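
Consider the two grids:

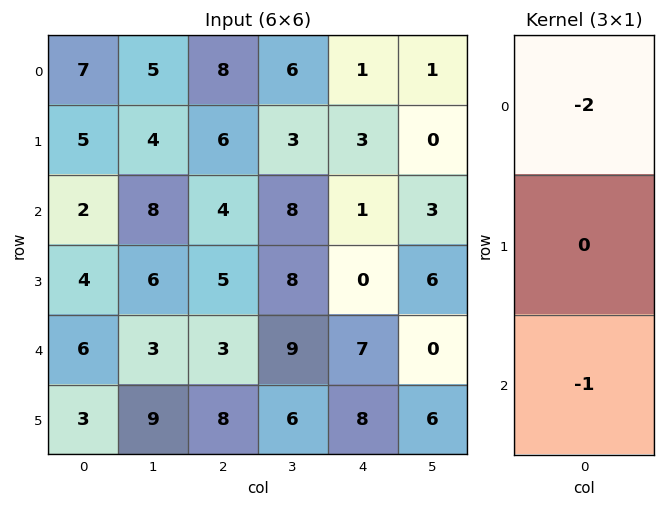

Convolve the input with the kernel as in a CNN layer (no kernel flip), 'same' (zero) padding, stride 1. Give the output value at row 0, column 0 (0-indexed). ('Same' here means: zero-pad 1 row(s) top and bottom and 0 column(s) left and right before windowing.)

The receptive field on the zero-padded input at this output position is [0 / 7 / 5]. Elementwise product with the kernel and sum: 0·-2 + 5·-1.

-5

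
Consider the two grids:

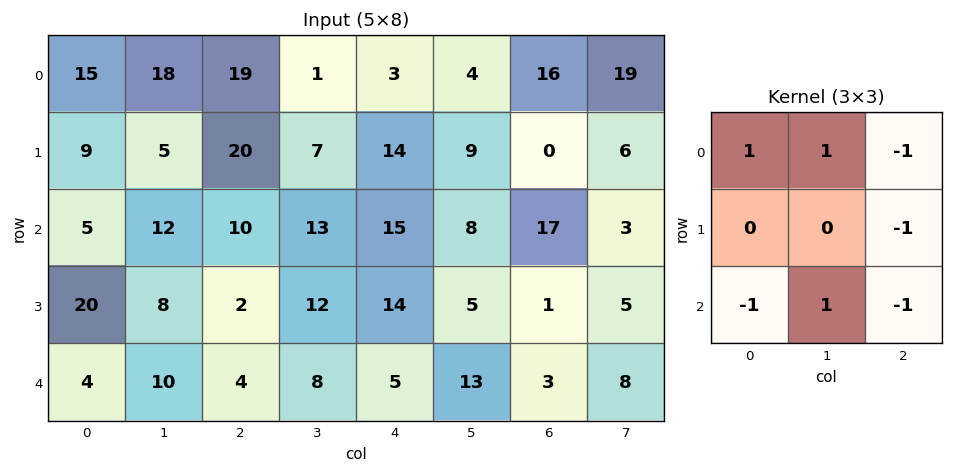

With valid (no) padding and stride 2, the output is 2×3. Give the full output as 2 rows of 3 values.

-9 -9 -33
7 -7 10

Output[0,0]: The receptive field on the input at this output position is [15 18 19 / 9 5 20 / 5 12 10]. Elementwise product with the kernel and sum: 15·1 + 18·1 + 19·-1 + 20·-1 + 5·-1 + 12·1 + 10·-1.
Output[0,1]: The receptive field on the input at this output position is [19 1 3 / 20 7 14 / 10 13 15]. Elementwise product with the kernel and sum: 19·1 + 1·1 + 3·-1 + 14·-1 + 10·-1 + 13·1 + 15·-1.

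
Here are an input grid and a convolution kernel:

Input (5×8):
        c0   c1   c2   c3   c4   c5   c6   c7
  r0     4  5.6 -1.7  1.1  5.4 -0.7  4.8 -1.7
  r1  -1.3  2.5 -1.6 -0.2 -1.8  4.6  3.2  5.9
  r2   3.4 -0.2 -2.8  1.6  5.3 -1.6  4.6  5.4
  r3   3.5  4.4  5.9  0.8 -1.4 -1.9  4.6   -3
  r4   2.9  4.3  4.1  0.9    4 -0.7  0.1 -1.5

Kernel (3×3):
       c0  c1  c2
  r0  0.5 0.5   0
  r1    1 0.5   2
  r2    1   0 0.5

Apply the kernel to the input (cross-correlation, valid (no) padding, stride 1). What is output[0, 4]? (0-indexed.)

The receptive field on the input at this output position is [5.4 -0.7 4.8 / -1.8 4.6 3.2 / 5.3 -1.6 4.6]. Elementwise product with the kernel and sum: 5.4·0.5 + -0.7·0.5 + -1.8·1 + 4.6·0.5 + 3.2·2 + 5.3·1 + 4.6·0.5.

16.85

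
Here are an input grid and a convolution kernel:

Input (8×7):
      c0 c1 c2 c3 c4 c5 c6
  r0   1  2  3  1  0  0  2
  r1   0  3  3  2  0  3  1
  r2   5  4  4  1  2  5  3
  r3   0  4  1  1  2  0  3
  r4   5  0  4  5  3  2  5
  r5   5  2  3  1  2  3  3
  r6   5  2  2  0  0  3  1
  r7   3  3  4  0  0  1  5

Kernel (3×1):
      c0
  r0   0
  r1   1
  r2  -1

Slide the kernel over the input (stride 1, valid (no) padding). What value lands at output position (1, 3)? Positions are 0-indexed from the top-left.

0

The receptive field on the input at this output position is [2 / 1 / 1]. Elementwise product with the kernel and sum: 1·1 + 1·-1.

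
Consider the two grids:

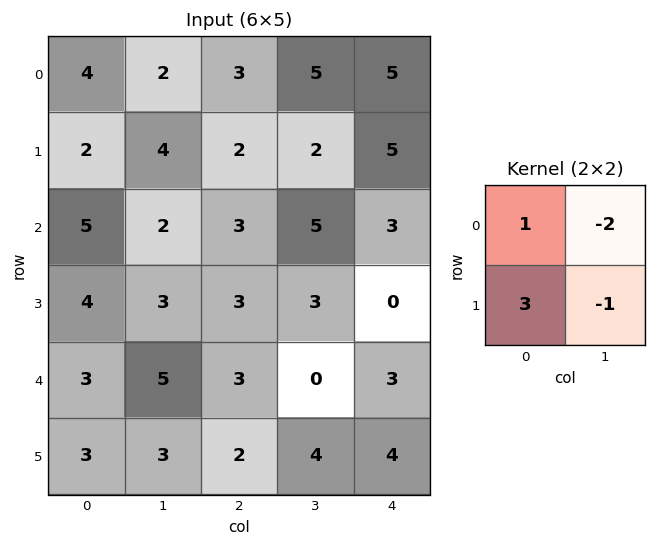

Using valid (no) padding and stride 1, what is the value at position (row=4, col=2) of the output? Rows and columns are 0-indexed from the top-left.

5

The receptive field on the input at this output position is [3 0 / 2 4]. Elementwise product with the kernel and sum: 3·1 + 0·-2 + 2·3 + 4·-1.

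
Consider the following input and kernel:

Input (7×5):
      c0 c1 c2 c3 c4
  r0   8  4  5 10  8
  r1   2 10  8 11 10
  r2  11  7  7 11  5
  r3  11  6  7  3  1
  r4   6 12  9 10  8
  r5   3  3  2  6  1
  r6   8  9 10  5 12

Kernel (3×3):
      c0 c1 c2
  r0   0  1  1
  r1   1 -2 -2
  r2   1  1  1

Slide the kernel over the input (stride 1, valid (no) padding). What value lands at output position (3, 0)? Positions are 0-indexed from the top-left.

-15

The receptive field on the input at this output position is [11 6 7 / 6 12 9 / 3 3 2]. Elementwise product with the kernel and sum: 6·1 + 7·1 + 6·1 + 12·-2 + 9·-2 + 3·1 + 3·1 + 2·1.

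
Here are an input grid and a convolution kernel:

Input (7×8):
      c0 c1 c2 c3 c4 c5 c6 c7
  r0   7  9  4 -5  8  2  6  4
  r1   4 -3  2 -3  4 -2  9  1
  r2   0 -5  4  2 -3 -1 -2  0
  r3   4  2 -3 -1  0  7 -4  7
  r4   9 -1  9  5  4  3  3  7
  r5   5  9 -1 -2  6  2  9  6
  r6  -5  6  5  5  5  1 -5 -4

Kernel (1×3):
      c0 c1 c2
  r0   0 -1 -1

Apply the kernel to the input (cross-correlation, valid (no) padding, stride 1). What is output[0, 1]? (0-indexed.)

The receptive field on the input at this output position is [9 4 -5]. Elementwise product with the kernel and sum: 4·-1 + -5·-1.

1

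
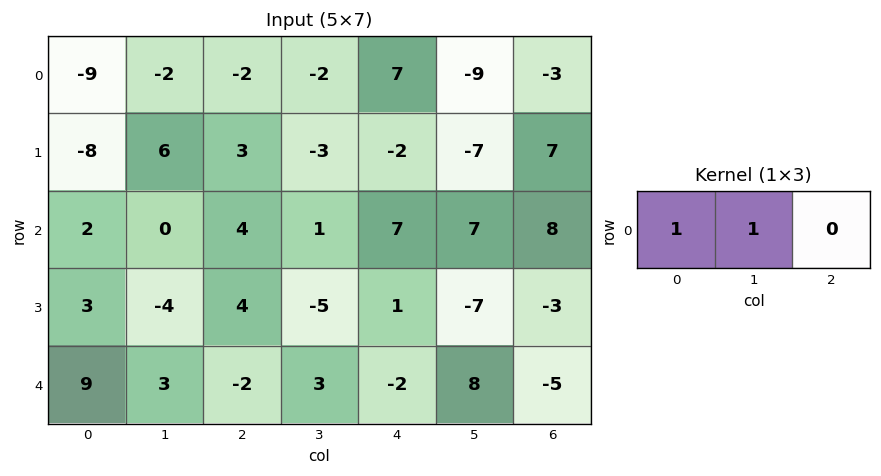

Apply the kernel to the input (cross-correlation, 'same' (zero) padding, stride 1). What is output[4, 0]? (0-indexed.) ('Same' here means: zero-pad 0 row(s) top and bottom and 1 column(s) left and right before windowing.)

The receptive field on the zero-padded input at this output position is [0 9 3]. Elementwise product with the kernel and sum: 0·1 + 9·1.

9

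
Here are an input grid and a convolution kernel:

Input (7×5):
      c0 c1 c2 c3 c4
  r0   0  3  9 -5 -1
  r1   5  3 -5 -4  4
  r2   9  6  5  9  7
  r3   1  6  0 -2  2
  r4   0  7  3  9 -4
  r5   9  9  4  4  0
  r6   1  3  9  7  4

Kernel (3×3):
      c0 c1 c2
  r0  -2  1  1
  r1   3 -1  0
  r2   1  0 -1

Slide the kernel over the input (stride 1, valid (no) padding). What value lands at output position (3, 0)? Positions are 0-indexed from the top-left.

2

The receptive field on the input at this output position is [1 6 0 / 0 7 3 / 9 9 4]. Elementwise product with the kernel and sum: 1·-2 + 6·1 + 0·1 + 0·3 + 7·-1 + 9·1 + 4·-1.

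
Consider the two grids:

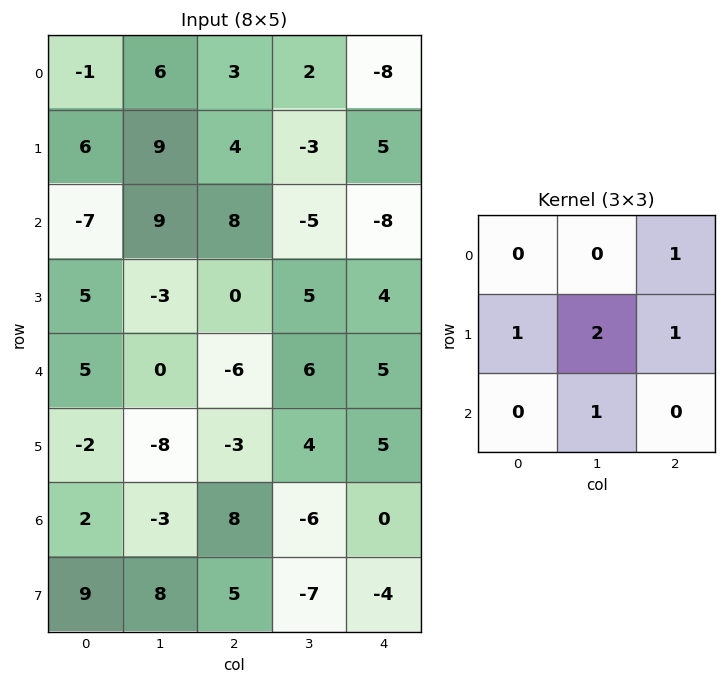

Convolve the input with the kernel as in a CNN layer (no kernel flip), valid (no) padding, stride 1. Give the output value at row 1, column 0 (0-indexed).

20

The receptive field on the input at this output position is [6 9 4 / -7 9 8 / 5 -3 0]. Elementwise product with the kernel and sum: 4·1 + -7·1 + 9·2 + 8·1 + -3·1.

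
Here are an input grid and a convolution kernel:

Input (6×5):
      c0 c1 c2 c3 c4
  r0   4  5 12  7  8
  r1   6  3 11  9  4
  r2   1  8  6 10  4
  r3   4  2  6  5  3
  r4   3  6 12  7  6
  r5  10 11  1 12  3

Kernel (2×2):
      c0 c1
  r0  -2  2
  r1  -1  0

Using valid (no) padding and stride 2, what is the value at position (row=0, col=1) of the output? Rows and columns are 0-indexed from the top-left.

-21

The receptive field on the input at this output position is [12 7 / 11 9]. Elementwise product with the kernel and sum: 12·-2 + 7·2 + 11·-1.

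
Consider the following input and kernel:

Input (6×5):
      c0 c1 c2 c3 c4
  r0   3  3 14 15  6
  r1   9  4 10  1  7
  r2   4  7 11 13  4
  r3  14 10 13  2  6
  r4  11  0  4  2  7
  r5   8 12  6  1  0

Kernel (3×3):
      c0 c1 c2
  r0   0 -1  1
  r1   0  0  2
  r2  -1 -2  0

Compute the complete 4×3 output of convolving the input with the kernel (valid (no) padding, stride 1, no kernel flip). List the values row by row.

Output[0,0]: The receptive field on the input at this output position is [3 3 14 / 9 4 10 / 4 7 11]. Elementwise product with the kernel and sum: 3·-1 + 14·1 + 10·2 + 4·-1 + 7·-2.

13 -26 -32
-6 -19 -3
19 -2 -5
-21 -31 10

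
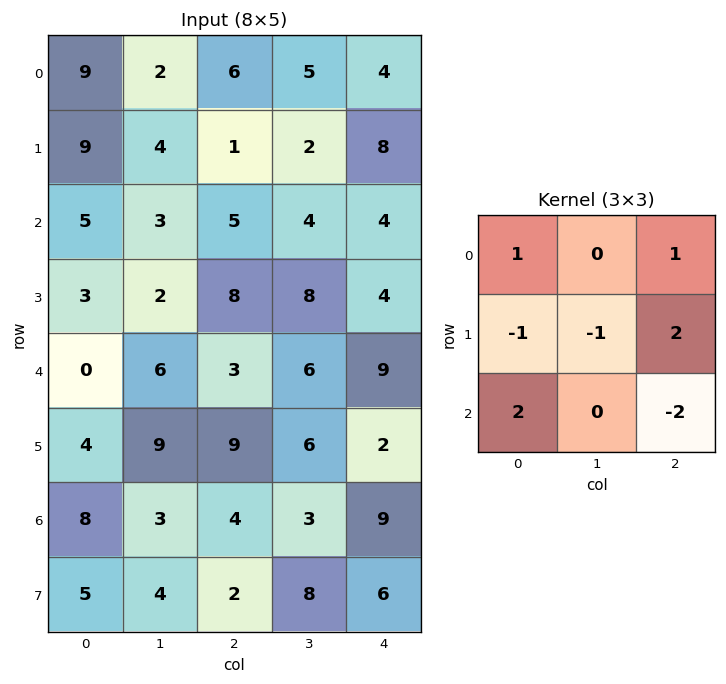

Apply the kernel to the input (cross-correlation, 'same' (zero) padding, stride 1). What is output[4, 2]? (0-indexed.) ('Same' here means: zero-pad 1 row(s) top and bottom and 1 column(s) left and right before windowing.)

The receptive field on the zero-padded input at this output position is [2 8 8 / 6 3 6 / 9 9 6]. Elementwise product with the kernel and sum: 2·1 + 8·1 + 6·-1 + 3·-1 + 6·2 + 9·2 + 6·-2.

19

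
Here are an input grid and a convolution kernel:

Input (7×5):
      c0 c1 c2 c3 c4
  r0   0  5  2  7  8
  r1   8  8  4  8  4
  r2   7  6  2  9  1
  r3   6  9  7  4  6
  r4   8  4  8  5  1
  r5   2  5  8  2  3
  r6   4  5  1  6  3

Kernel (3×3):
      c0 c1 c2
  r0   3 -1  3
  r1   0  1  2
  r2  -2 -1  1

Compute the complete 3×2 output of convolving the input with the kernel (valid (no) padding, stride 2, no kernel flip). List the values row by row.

Output[0,0]: The receptive field on the input at this output position is [0 5 2 / 8 8 4 / 7 6 2]. Elementwise product with the kernel and sum: 0·3 + 5·-1 + 2·3 + 8·1 + 4·2 + 7·-2 + 6·-1 + 2·1.
Output[0,1]: The receptive field on the input at this output position is [2 7 8 / 4 8 4 / 2 9 1]. Elementwise product with the kernel and sum: 2·3 + 7·-1 + 8·3 + 8·1 + 4·2 + 2·-2 + 9·-1 + 1·1.

-1 27
32 -4
53 25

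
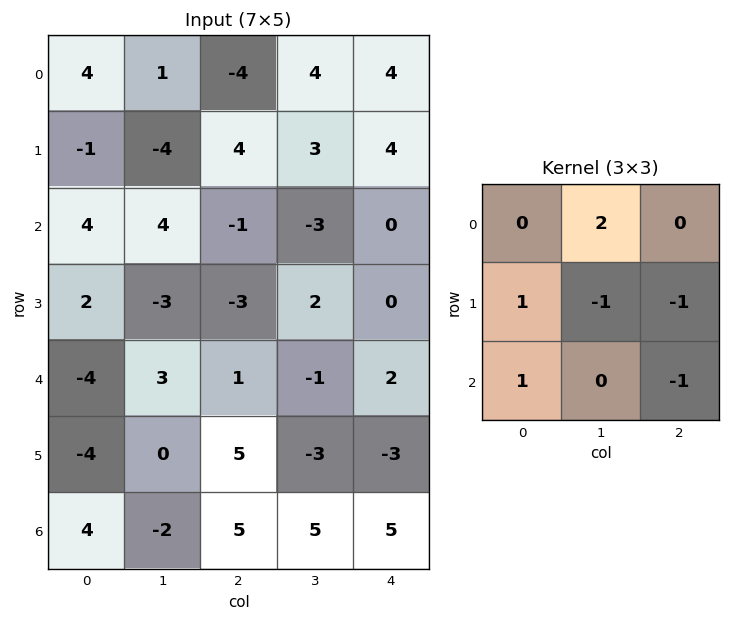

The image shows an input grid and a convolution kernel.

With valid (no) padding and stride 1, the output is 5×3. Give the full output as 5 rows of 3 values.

6 -12 4
-2 11 5
11 0 -12
-23 0 12
-4 -7 9

Output[0,0]: The receptive field on the input at this output position is [4 1 -4 / -1 -4 4 / 4 4 -1]. Elementwise product with the kernel and sum: 1·2 + -1·1 + -4·-1 + 4·-1 + 4·1 + -1·-1.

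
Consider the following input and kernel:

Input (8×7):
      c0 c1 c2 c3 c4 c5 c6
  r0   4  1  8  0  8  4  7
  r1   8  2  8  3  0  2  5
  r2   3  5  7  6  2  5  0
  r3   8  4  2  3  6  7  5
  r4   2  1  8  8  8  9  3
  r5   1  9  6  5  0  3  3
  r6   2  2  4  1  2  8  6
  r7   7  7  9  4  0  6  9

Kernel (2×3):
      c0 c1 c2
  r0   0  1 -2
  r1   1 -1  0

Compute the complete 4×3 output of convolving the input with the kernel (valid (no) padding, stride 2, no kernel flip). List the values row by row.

-9 -11 -12
-5 1 4
-23 -7 0
-6 2 -10

Output[0,0]: The receptive field on the input at this output position is [4 1 8 / 8 2 8]. Elementwise product with the kernel and sum: 1·1 + 8·-2 + 8·1 + 2·-1.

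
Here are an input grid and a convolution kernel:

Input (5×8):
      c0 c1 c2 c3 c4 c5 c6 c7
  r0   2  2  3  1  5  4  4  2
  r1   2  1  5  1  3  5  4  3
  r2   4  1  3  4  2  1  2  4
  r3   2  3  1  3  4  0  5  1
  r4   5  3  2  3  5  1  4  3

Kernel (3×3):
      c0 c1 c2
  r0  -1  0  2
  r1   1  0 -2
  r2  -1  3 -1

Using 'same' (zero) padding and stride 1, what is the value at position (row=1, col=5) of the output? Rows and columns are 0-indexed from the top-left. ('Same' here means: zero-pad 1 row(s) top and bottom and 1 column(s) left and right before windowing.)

The receptive field on the zero-padded input at this output position is [5 4 4 / 3 5 4 / 2 1 2]. Elementwise product with the kernel and sum: 5·-1 + 4·2 + 3·1 + 4·-2 + 2·-1 + 1·3 + 2·-1.

-3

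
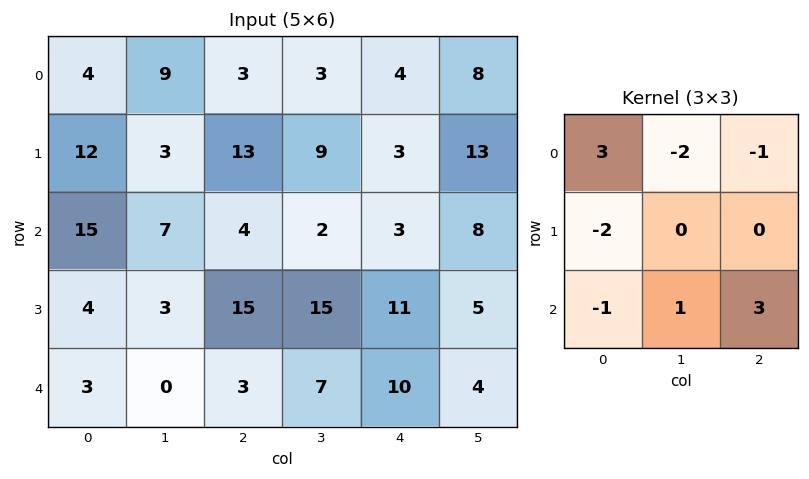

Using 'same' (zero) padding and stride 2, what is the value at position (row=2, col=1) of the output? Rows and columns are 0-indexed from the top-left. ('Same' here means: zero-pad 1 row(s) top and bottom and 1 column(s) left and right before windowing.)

The receptive field on the zero-padded input at this output position is [3 15 15 / 0 3 7 / 0 0 0]. Elementwise product with the kernel and sum: 3·3 + 15·-2 + 15·-1 + 0·-2 + 0·-1 + 0·1 + 0·3.

-36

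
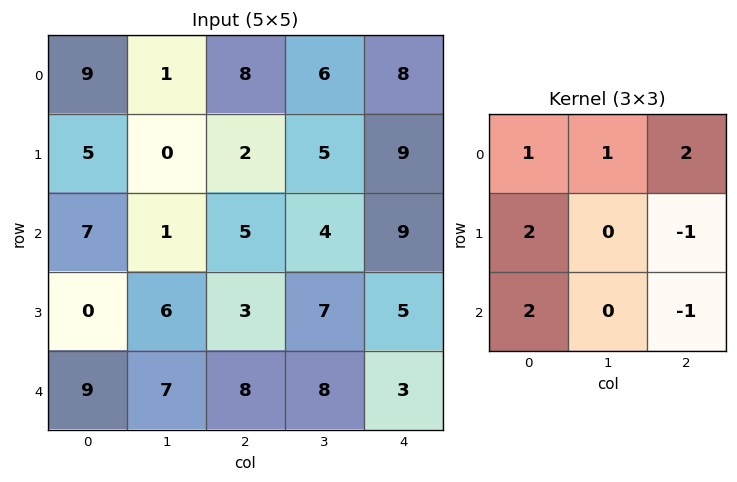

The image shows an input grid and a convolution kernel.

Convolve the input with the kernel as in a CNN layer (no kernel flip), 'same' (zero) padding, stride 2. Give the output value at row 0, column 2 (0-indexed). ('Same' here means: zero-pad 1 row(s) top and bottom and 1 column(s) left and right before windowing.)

22

The receptive field on the zero-padded input at this output position is [0 0 0 / 6 8 0 / 5 9 0]. Elementwise product with the kernel and sum: 0·1 + 0·1 + 0·2 + 6·2 + 0·-1 + 5·2 + 0·-1.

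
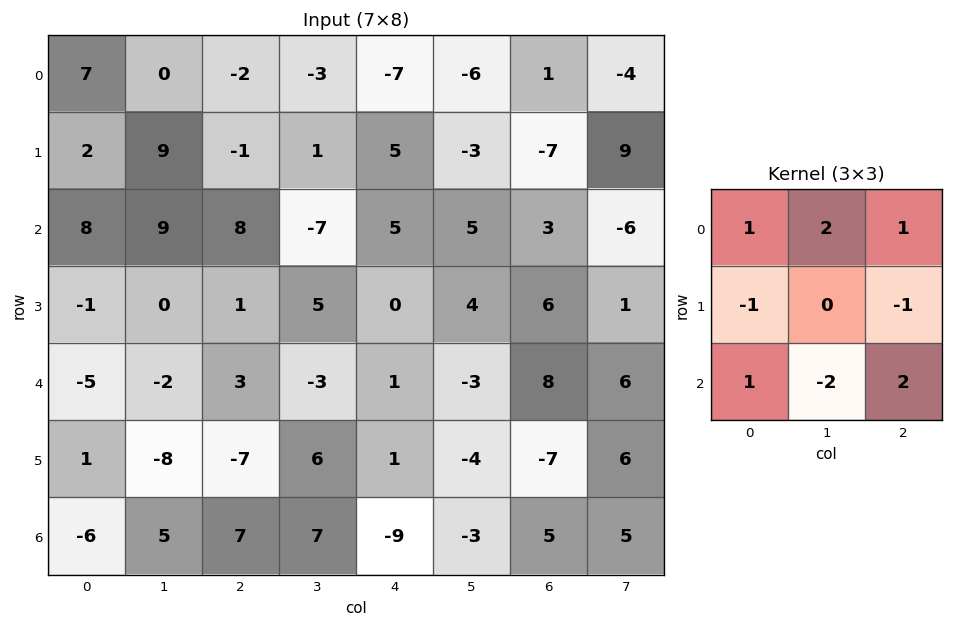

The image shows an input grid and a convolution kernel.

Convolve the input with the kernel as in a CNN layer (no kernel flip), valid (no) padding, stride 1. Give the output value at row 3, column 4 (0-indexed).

The receptive field on the input at this output position is [0 4 6 / 1 -3 8 / 1 -4 -7]. Elementwise product with the kernel and sum: 0·1 + 4·2 + 6·1 + 1·-1 + 8·-1 + 1·1 + -4·-2 + -7·2.

0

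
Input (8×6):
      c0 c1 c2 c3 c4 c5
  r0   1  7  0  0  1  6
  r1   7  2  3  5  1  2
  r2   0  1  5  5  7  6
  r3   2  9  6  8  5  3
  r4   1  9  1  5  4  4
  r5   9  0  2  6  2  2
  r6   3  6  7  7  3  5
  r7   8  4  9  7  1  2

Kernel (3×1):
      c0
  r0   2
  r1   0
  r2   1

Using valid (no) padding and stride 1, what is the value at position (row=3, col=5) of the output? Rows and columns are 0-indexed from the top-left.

The receptive field on the input at this output position is [3 / 4 / 2]. Elementwise product with the kernel and sum: 3·2 + 2·1.

8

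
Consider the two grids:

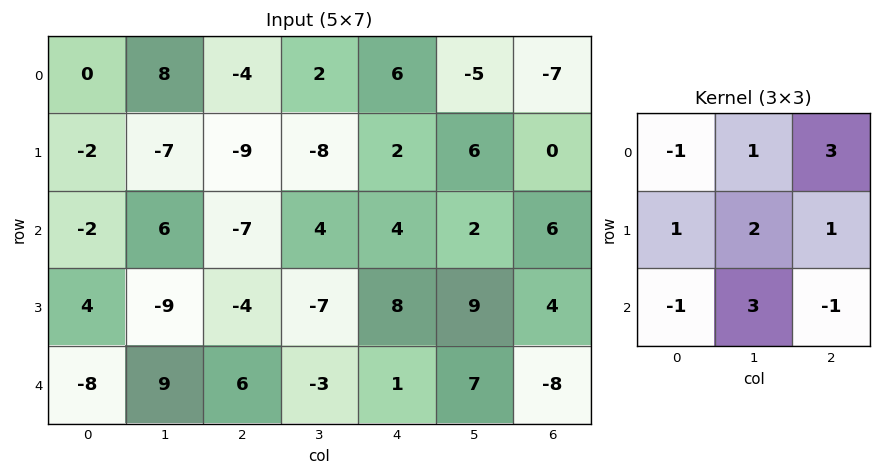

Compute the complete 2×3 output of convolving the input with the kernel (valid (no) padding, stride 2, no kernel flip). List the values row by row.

Output[0,0]: The receptive field on the input at this output position is [0 8 -4 / -2 -7 -9 / -2 6 -7]. Elementwise product with the kernel and sum: 0·-1 + 8·1 + -4·3 + -2·1 + -7·2 + -9·1 + -2·-1 + 6·3 + -7·-1.

-2 16 -22
-2 -3 74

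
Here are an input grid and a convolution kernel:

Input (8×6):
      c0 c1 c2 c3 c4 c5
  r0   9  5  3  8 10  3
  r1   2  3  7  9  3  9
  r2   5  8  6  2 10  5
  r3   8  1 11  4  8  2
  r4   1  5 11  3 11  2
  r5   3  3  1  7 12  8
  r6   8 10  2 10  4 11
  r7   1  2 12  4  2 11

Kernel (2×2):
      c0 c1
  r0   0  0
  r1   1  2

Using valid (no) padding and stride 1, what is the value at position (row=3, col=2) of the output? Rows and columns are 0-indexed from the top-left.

17

The receptive field on the input at this output position is [11 4 / 11 3]. Elementwise product with the kernel and sum: 11·1 + 3·2.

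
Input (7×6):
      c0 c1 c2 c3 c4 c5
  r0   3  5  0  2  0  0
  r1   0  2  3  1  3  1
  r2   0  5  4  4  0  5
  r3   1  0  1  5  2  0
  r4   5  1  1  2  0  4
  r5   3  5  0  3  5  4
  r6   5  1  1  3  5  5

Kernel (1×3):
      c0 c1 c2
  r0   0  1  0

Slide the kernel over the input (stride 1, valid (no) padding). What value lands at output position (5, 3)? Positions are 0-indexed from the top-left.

5

The receptive field on the input at this output position is [3 5 4]. Elementwise product with the kernel and sum: 5·1.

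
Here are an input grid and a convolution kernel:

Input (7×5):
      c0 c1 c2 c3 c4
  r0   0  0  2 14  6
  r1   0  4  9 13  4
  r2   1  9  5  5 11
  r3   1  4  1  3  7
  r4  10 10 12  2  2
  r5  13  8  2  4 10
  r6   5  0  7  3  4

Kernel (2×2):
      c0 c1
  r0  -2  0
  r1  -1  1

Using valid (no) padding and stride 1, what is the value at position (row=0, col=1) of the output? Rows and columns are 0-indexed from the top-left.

The receptive field on the input at this output position is [0 2 / 4 9]. Elementwise product with the kernel and sum: 0·-2 + 4·-1 + 9·1.

5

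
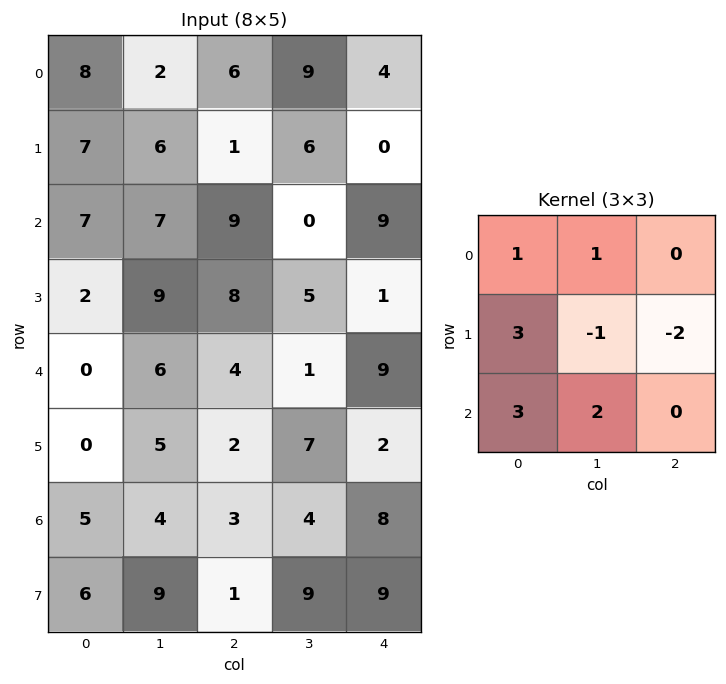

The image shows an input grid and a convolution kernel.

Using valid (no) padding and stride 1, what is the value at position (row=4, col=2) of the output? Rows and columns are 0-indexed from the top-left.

17

The receptive field on the input at this output position is [4 1 9 / 2 7 2 / 3 4 8]. Elementwise product with the kernel and sum: 4·1 + 1·1 + 2·3 + 7·-1 + 2·-2 + 3·3 + 4·2.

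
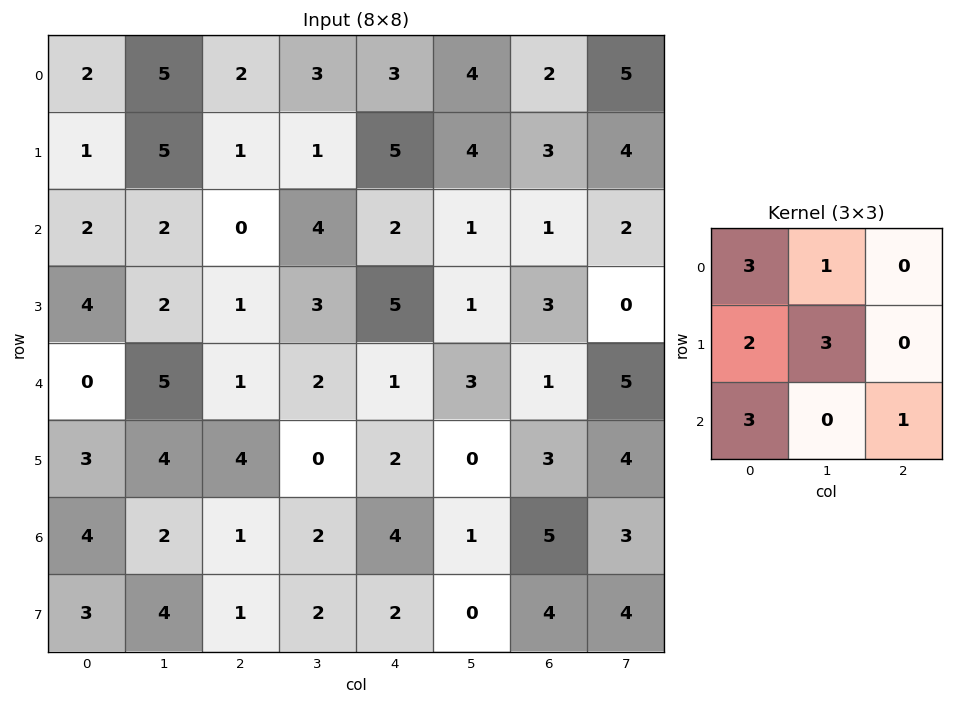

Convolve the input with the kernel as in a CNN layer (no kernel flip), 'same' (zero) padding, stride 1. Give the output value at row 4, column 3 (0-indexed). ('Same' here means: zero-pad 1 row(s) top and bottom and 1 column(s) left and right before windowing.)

The receptive field on the zero-padded input at this output position is [1 3 5 / 1 2 1 / 4 0 2]. Elementwise product with the kernel and sum: 1·3 + 3·1 + 1·2 + 2·3 + 4·3 + 2·1.

28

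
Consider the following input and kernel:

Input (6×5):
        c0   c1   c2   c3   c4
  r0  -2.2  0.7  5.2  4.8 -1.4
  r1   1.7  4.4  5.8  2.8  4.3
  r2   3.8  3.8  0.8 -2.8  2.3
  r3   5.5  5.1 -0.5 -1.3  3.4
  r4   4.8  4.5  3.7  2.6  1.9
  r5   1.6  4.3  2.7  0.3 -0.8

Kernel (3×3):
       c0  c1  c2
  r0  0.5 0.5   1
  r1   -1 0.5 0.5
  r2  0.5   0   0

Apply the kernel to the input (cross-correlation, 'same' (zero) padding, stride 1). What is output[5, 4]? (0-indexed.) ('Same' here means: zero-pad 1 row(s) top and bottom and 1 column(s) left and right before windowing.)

The receptive field on the zero-padded input at this output position is [2.6 1.9 0 / 0.3 -0.8 0 / 0 0 0]. Elementwise product with the kernel and sum: 2.6·0.5 + 1.9·0.5 + 0·1 + 0.3·-1 + -0.8·0.5 + 0·0.5 + 0·0.5.

1.55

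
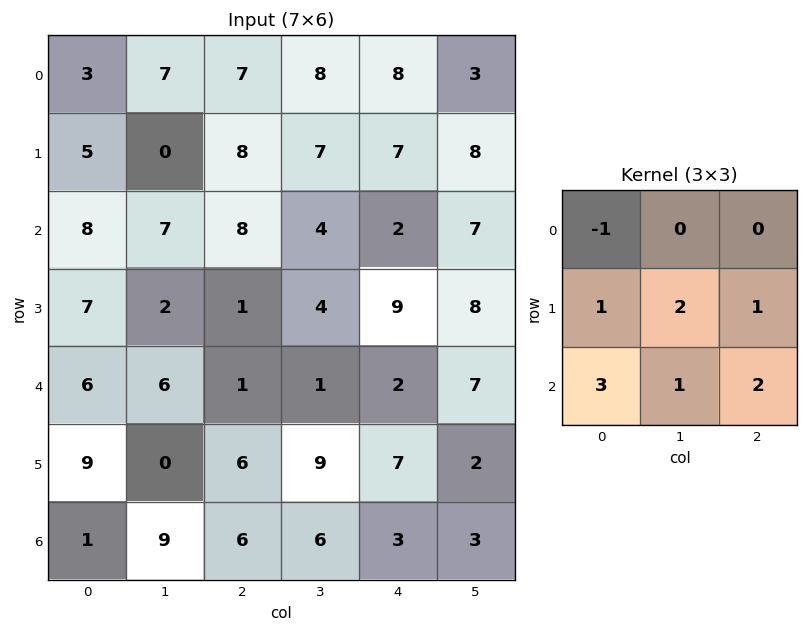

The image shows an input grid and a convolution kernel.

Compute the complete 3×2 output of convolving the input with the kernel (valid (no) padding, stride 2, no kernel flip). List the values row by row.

57 54
30 18
33 60

Output[0,0]: The receptive field on the input at this output position is [3 7 7 / 5 0 8 / 8 7 8]. Elementwise product with the kernel and sum: 3·-1 + 5·1 + 0·2 + 8·1 + 8·3 + 7·1 + 8·2.
Output[0,1]: The receptive field on the input at this output position is [7 8 8 / 8 7 7 / 8 4 2]. Elementwise product with the kernel and sum: 7·-1 + 8·1 + 7·2 + 7·1 + 8·3 + 4·1 + 2·2.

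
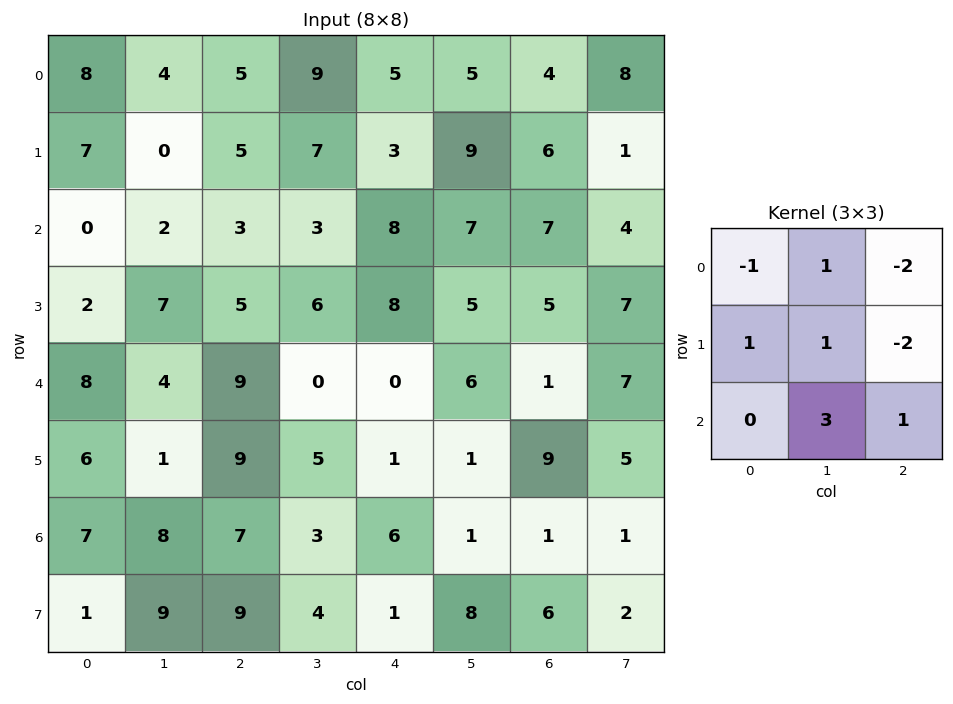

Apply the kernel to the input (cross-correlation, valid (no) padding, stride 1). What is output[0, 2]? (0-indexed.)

17

The receptive field on the input at this output position is [5 9 5 / 5 7 3 / 3 3 8]. Elementwise product with the kernel and sum: 5·-1 + 9·1 + 5·-2 + 5·1 + 7·1 + 3·-2 + 3·3 + 8·1.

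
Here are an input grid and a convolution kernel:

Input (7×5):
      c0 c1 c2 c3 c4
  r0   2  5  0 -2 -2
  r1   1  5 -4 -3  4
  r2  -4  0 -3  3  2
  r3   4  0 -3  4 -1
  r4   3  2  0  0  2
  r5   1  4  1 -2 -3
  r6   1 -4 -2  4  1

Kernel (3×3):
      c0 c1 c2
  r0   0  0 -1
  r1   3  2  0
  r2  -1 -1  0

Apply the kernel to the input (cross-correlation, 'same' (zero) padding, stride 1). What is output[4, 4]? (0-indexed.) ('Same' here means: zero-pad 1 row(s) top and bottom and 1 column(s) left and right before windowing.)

9

The receptive field on the zero-padded input at this output position is [4 -1 0 / 0 2 0 / -2 -3 0]. Elementwise product with the kernel and sum: 0·-1 + 0·3 + 2·2 + -2·-1 + -3·-1.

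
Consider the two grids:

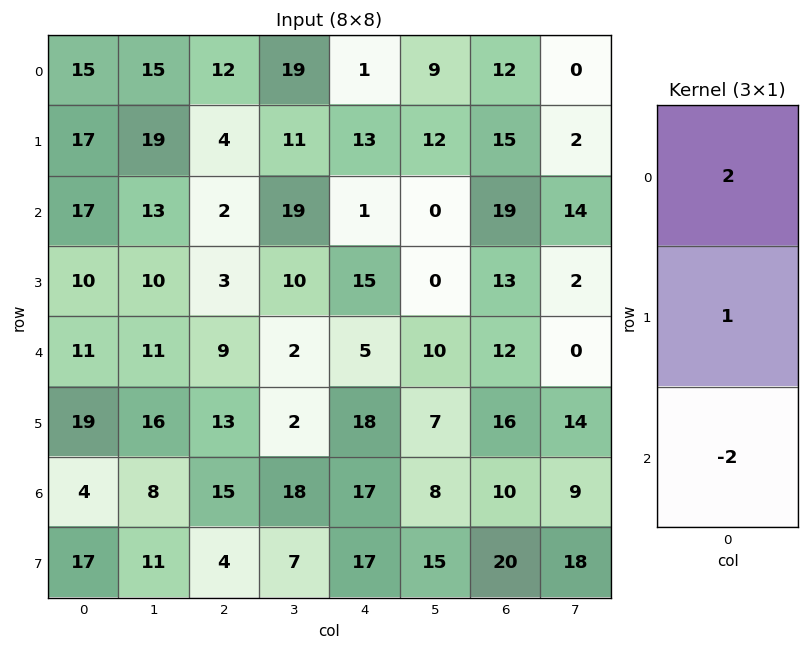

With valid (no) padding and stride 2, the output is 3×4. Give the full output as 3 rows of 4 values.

13 24 13 1
22 -11 7 27
33 1 -6 20

Output[0,0]: The receptive field on the input at this output position is [15 / 17 / 17]. Elementwise product with the kernel and sum: 15·2 + 17·1 + 17·-2.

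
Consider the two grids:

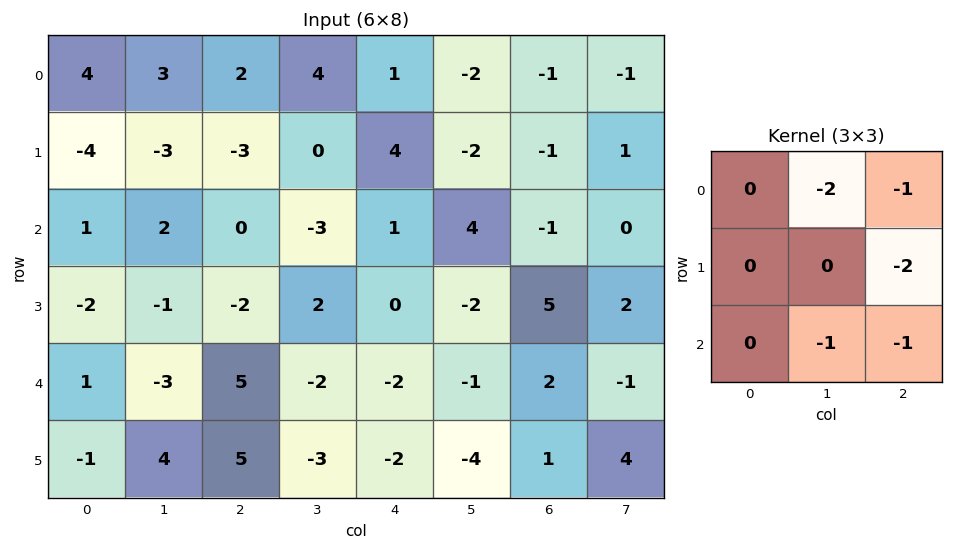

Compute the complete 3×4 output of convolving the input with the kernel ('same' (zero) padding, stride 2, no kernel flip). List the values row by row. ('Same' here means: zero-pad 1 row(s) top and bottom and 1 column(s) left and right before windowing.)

1 -5 2 2
10 12 -12 -6
8 4 10 -15

Output[0,0]: The receptive field on the zero-padded input at this output position is [0 0 0 / 0 4 3 / 0 -4 -3]. Elementwise product with the kernel and sum: 0·-2 + 0·-1 + 3·-2 + -4·-1 + -3·-1.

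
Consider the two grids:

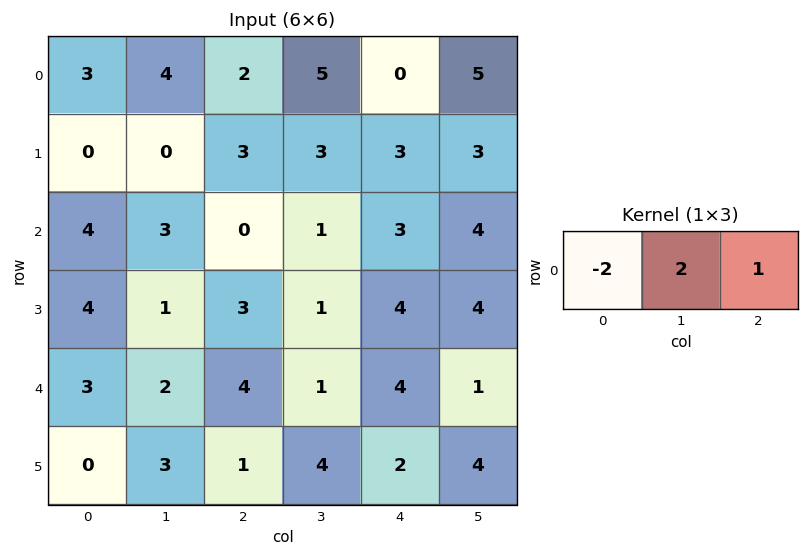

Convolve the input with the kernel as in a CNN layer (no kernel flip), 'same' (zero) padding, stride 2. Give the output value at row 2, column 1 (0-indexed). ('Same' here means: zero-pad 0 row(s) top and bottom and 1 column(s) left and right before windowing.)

5

The receptive field on the zero-padded input at this output position is [2 4 1]. Elementwise product with the kernel and sum: 2·-2 + 4·2 + 1·1.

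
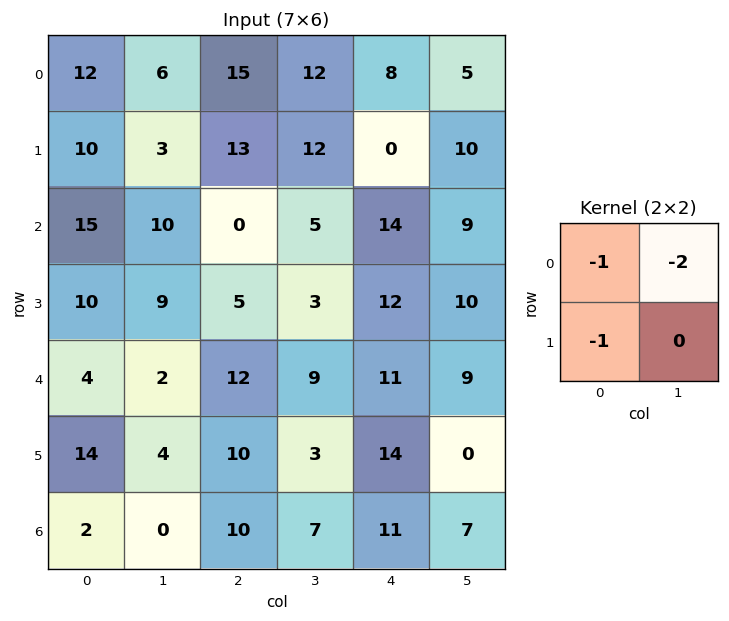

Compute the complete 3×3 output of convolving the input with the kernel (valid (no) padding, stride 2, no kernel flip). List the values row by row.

Output[0,0]: The receptive field on the input at this output position is [12 6 / 10 3]. Elementwise product with the kernel and sum: 12·-1 + 6·-2 + 10·-1.
Output[0,1]: The receptive field on the input at this output position is [15 12 / 13 12]. Elementwise product with the kernel and sum: 15·-1 + 12·-2 + 13·-1.

-34 -52 -18
-45 -15 -44
-22 -40 -43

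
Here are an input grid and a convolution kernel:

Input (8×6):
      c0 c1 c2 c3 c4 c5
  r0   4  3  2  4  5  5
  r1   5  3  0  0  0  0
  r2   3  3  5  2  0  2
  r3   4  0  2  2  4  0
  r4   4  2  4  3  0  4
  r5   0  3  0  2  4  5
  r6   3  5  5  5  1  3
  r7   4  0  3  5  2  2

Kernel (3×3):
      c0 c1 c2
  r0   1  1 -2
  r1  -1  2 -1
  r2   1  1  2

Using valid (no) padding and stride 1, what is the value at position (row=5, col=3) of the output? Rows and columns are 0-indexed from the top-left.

The receptive field on the input at this output position is [2 4 5 / 5 1 3 / 5 2 2]. Elementwise product with the kernel and sum: 2·1 + 4·1 + 5·-2 + 5·-1 + 1·2 + 3·-1 + 5·1 + 2·1 + 2·2.

1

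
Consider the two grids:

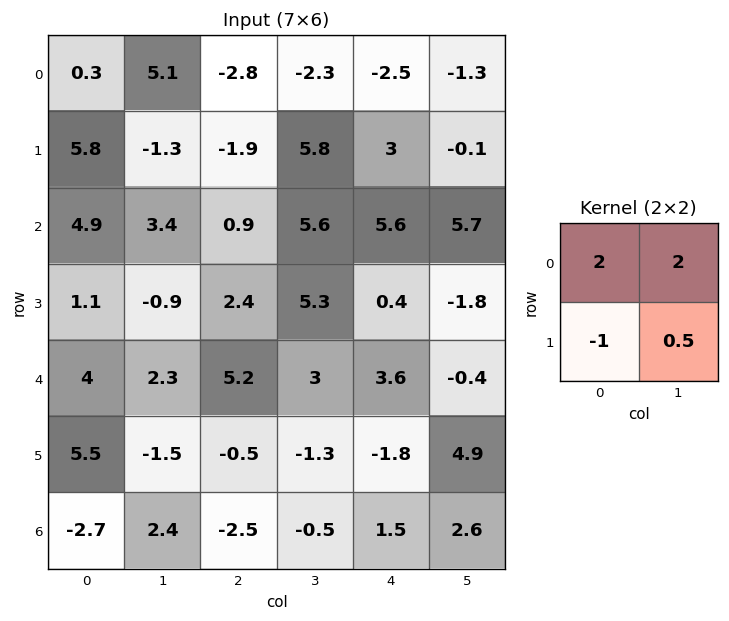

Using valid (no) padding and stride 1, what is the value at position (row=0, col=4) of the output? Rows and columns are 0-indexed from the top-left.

-10.65

The receptive field on the input at this output position is [-2.5 -1.3 / 3 -0.1]. Elementwise product with the kernel and sum: -2.5·2 + -1.3·2 + 3·-1 + -0.1·0.5.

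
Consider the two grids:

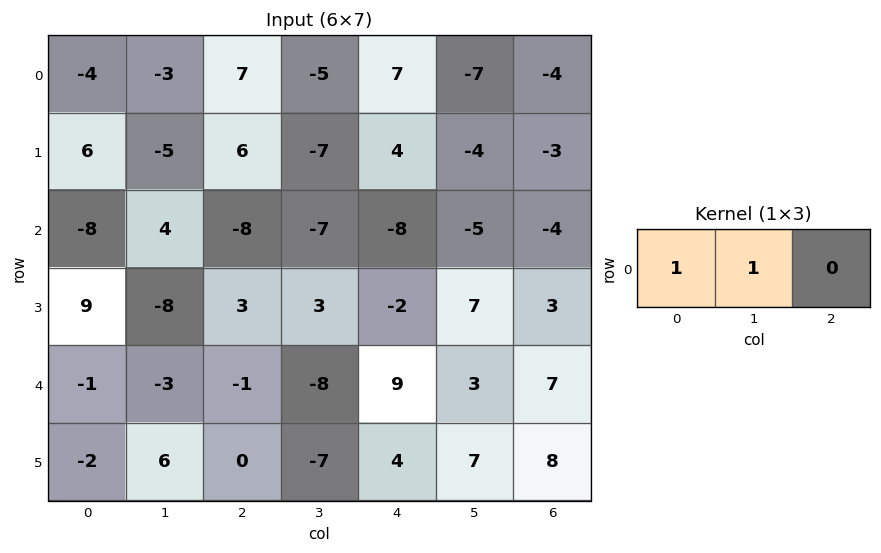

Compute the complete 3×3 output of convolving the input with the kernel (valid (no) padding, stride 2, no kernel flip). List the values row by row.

Output[0,0]: The receptive field on the input at this output position is [-4 -3 7]. Elementwise product with the kernel and sum: -4·1 + -3·1.

-7 2 0
-4 -15 -13
-4 -9 12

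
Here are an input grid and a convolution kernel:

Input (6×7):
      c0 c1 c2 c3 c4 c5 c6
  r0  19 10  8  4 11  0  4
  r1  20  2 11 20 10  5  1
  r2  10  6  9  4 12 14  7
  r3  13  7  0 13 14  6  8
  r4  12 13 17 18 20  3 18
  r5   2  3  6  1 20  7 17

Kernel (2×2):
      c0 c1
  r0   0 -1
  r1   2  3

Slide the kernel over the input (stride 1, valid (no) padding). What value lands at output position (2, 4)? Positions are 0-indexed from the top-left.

32

The receptive field on the input at this output position is [12 14 / 14 6]. Elementwise product with the kernel and sum: 14·-1 + 14·2 + 6·3.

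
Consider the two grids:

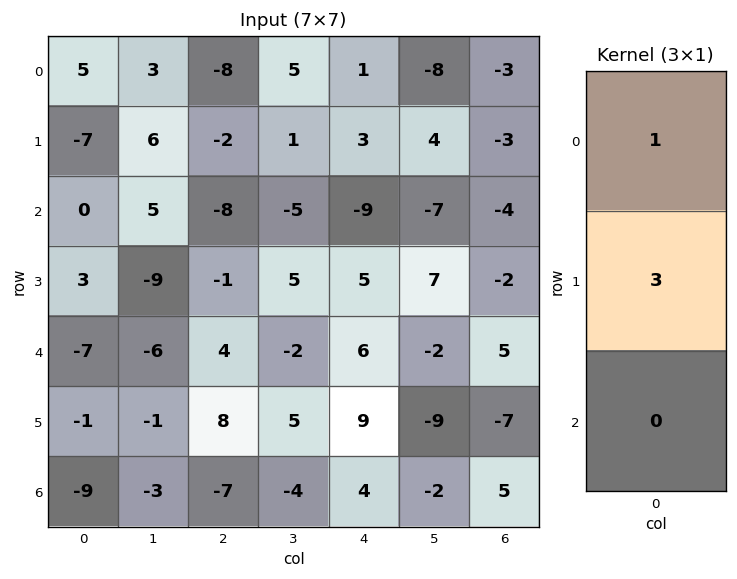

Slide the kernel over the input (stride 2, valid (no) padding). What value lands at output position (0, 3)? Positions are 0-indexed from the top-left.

-12

The receptive field on the input at this output position is [-3 / -3 / -4]. Elementwise product with the kernel and sum: -3·1 + -3·3.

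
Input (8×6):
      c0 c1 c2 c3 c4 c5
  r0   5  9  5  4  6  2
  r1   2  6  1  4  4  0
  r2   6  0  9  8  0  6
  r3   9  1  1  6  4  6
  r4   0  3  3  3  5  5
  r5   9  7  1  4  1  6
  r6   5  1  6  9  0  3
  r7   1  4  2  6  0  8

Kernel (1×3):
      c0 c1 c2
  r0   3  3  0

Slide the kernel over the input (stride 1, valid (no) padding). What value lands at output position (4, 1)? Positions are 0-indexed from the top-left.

18

The receptive field on the input at this output position is [3 3 3]. Elementwise product with the kernel and sum: 3·3 + 3·3.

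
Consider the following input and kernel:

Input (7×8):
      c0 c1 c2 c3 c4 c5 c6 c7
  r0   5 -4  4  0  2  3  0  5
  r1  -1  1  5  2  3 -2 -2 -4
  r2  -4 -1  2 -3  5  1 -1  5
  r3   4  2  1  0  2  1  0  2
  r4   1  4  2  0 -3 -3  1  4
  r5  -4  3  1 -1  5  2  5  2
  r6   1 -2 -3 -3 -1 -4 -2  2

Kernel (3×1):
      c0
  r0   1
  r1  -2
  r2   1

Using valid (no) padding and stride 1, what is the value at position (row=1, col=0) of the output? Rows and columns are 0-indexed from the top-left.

The receptive field on the input at this output position is [-1 / -4 / 4]. Elementwise product with the kernel and sum: -1·1 + -4·-2 + 4·1.

11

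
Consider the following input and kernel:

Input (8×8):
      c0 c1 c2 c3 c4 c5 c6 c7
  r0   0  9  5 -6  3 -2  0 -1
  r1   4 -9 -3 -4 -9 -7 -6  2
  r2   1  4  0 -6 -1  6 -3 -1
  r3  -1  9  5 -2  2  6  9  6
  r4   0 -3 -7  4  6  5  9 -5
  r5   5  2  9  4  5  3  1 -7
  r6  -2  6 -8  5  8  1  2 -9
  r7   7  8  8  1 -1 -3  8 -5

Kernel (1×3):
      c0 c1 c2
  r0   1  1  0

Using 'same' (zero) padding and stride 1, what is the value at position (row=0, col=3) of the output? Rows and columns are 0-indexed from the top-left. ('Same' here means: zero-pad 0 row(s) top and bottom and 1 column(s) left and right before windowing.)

The receptive field on the zero-padded input at this output position is [5 -6 3]. Elementwise product with the kernel and sum: 5·1 + -6·1.

-1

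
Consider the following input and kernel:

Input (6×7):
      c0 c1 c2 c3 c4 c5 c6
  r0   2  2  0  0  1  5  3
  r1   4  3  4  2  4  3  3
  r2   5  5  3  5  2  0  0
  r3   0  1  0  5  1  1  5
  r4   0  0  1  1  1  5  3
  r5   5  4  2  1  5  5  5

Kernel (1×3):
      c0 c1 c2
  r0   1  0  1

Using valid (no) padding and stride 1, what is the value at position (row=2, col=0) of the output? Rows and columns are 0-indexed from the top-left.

The receptive field on the input at this output position is [5 5 3]. Elementwise product with the kernel and sum: 5·1 + 3·1.

8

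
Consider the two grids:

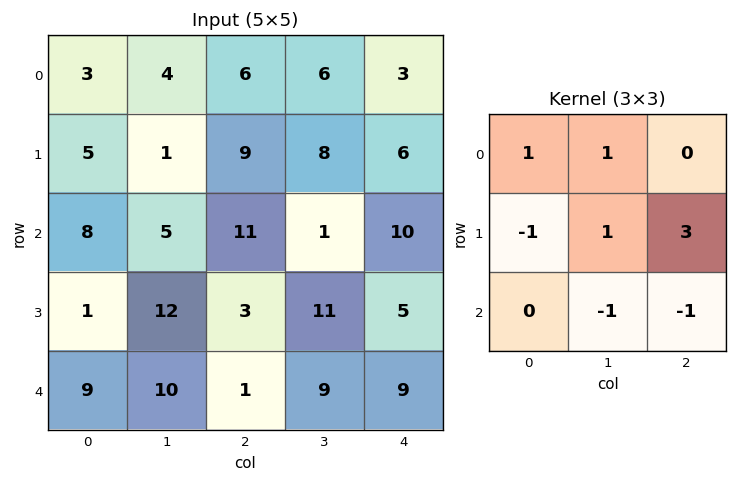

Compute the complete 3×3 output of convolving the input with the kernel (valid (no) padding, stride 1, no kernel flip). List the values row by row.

14 30 18
21 5 21
22 30 17

Output[0,0]: The receptive field on the input at this output position is [3 4 6 / 5 1 9 / 8 5 11]. Elementwise product with the kernel and sum: 3·1 + 4·1 + 5·-1 + 1·1 + 9·3 + 5·-1 + 11·-1.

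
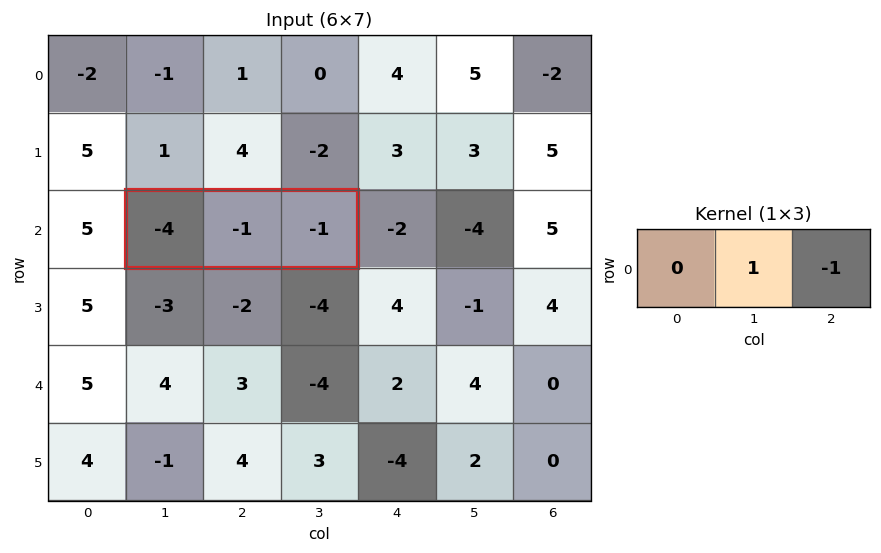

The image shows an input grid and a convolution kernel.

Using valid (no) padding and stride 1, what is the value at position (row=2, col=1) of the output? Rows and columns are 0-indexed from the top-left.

0

The receptive field on the input at this output position is [-4 -1 -1]. Elementwise product with the kernel and sum: -1·1 + -1·-1.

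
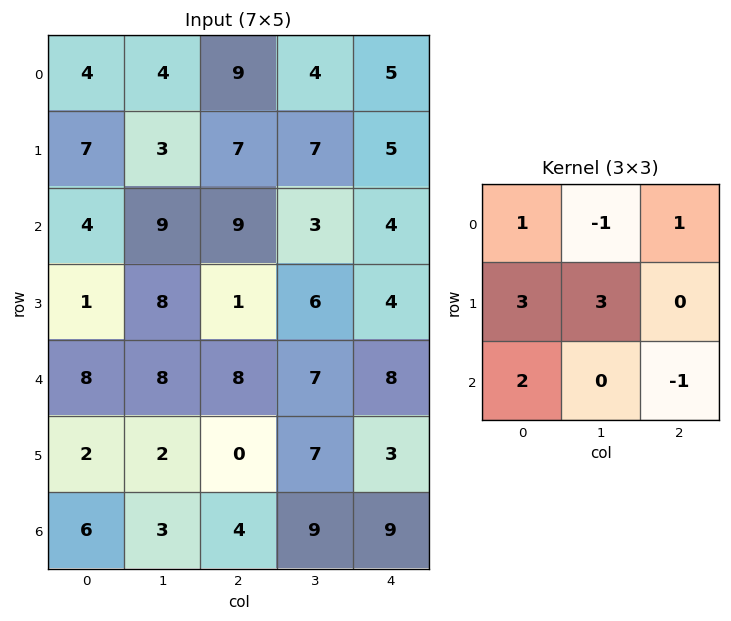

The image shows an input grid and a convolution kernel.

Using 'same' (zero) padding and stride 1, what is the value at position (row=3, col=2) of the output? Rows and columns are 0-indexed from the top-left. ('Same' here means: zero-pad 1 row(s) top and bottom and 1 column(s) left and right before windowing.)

39

The receptive field on the zero-padded input at this output position is [9 9 3 / 8 1 6 / 8 8 7]. Elementwise product with the kernel and sum: 9·1 + 9·-1 + 3·1 + 8·3 + 1·3 + 8·2 + 7·-1.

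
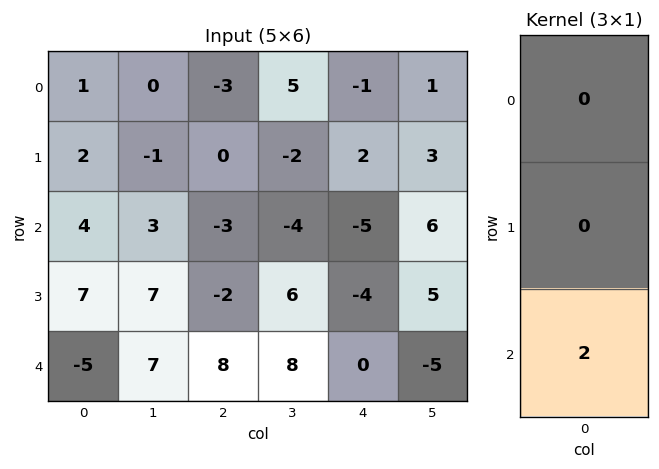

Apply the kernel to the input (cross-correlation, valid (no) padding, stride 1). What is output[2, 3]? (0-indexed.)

16

The receptive field on the input at this output position is [-4 / 6 / 8]. Elementwise product with the kernel and sum: 8·2.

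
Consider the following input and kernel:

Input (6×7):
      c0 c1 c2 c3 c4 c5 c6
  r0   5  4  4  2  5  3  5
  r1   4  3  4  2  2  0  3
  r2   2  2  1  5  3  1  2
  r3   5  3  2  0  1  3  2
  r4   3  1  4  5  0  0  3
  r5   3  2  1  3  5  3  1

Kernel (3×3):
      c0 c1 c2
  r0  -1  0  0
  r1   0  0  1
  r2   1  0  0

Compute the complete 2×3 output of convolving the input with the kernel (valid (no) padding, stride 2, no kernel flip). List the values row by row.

1 -1 1
3 4 -1

Output[0,0]: The receptive field on the input at this output position is [5 4 4 / 4 3 4 / 2 2 1]. Elementwise product with the kernel and sum: 5·-1 + 4·1 + 2·1.
Output[0,1]: The receptive field on the input at this output position is [4 2 5 / 4 2 2 / 1 5 3]. Elementwise product with the kernel and sum: 4·-1 + 2·1 + 1·1.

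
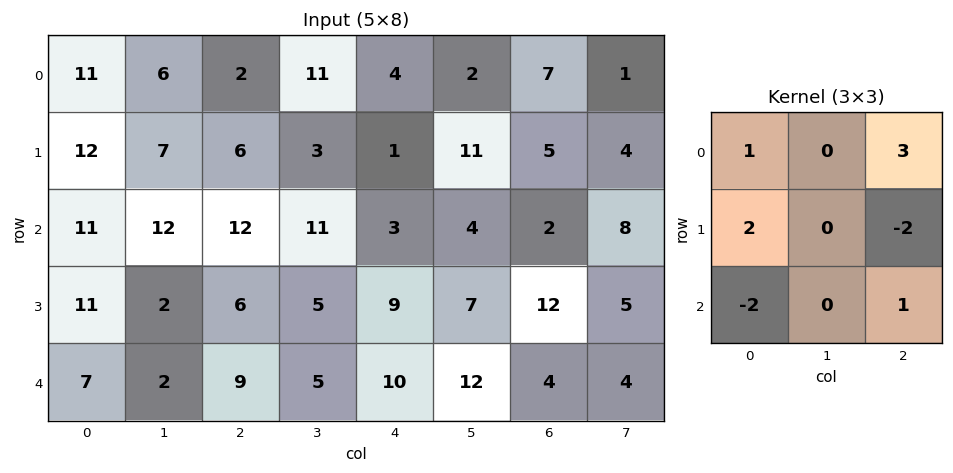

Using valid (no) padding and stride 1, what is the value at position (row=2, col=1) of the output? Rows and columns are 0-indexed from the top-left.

The receptive field on the input at this output position is [12 12 11 / 2 6 5 / 2 9 5]. Elementwise product with the kernel and sum: 12·1 + 11·3 + 2·2 + 5·-2 + 2·-2 + 5·1.

40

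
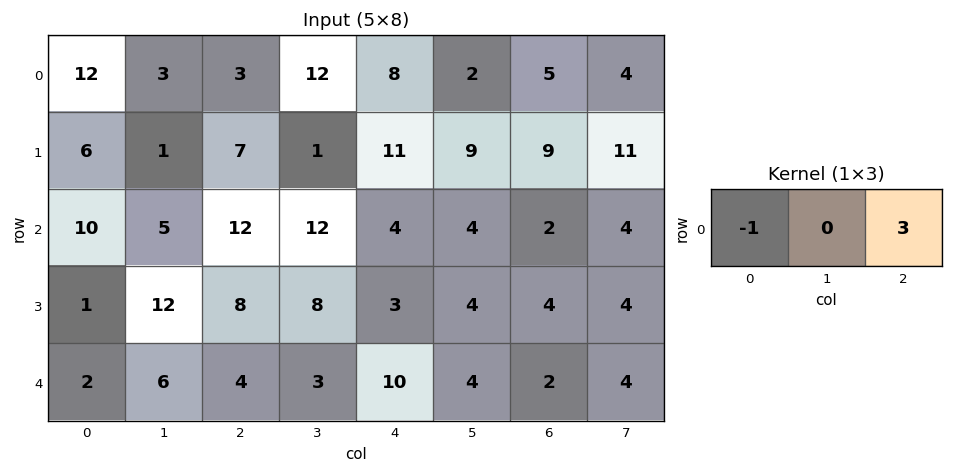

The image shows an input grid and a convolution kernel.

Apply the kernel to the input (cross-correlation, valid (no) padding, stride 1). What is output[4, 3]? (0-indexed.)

9

The receptive field on the input at this output position is [3 10 4]. Elementwise product with the kernel and sum: 3·-1 + 4·3.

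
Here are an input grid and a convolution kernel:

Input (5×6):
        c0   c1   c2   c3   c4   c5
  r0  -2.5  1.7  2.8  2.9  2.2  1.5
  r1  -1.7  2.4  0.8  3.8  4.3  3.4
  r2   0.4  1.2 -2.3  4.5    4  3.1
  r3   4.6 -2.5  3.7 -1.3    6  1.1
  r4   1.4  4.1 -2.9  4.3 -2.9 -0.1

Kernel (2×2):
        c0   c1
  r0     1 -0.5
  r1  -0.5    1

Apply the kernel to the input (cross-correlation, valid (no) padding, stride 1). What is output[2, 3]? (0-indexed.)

The receptive field on the input at this output position is [4.5 4 / -1.3 6]. Elementwise product with the kernel and sum: 4.5·1 + 4·-0.5 + -1.3·-0.5 + 6·1.

9.15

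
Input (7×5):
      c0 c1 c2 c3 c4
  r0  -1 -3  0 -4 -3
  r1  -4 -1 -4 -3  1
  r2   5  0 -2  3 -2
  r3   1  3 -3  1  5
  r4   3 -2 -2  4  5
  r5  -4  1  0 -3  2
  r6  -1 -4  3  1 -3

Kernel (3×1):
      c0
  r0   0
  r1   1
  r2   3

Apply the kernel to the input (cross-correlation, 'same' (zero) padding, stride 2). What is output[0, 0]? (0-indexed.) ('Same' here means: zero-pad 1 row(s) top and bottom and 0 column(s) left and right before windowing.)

The receptive field on the zero-padded input at this output position is [0 / -1 / -4]. Elementwise product with the kernel and sum: -1·1 + -4·3.

-13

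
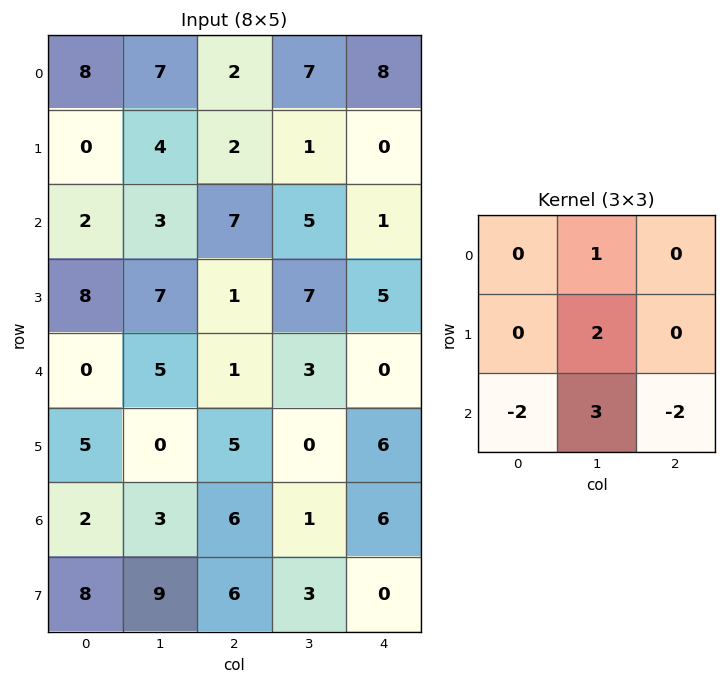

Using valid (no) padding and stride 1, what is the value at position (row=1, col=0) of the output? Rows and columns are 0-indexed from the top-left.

13

The receptive field on the input at this output position is [0 4 2 / 2 3 7 / 8 7 1]. Elementwise product with the kernel and sum: 4·1 + 3·2 + 8·-2 + 7·3 + 1·-2.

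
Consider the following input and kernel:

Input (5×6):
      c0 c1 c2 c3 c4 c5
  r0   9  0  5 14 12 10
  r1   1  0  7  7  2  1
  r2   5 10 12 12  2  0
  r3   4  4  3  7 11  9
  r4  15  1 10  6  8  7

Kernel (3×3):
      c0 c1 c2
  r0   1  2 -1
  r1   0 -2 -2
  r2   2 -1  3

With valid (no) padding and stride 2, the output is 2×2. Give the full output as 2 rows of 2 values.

Output[0,0]: The receptive field on the input at this output position is [9 0 5 / 1 0 7 / 5 10 12]. Elementwise product with the kernel and sum: 9·1 + 0·2 + 5·-1 + 0·-2 + 7·-2 + 5·2 + 10·-1 + 12·3.

26 21
58 36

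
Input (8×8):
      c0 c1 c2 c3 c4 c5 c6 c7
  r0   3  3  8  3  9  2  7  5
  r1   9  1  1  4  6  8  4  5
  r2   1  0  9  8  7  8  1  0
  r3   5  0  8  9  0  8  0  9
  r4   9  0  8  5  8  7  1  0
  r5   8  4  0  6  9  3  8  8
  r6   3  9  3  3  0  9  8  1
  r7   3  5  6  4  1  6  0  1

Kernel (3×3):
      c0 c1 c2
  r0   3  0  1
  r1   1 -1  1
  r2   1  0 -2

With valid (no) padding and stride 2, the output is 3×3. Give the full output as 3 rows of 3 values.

9 31 41
18 25 20
36 38 23

Output[0,0]: The receptive field on the input at this output position is [3 3 8 / 9 1 1 / 1 0 9]. Elementwise product with the kernel and sum: 3·3 + 8·1 + 9·1 + 1·-1 + 1·1 + 1·1 + 9·-2.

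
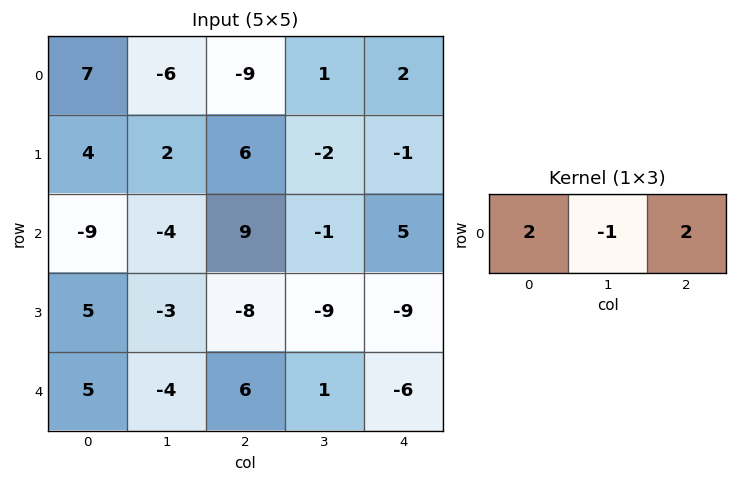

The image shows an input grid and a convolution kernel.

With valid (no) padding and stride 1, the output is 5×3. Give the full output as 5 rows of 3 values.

Output[0,0]: The receptive field on the input at this output position is [7 -6 -9]. Elementwise product with the kernel and sum: 7·2 + -6·-1 + -9·2.
Output[0,1]: The receptive field on the input at this output position is [-6 -9 1]. Elementwise product with the kernel and sum: -6·2 + -9·-1 + 1·2.

2 -1 -15
18 -6 12
4 -19 29
-3 -16 -25
26 -12 -1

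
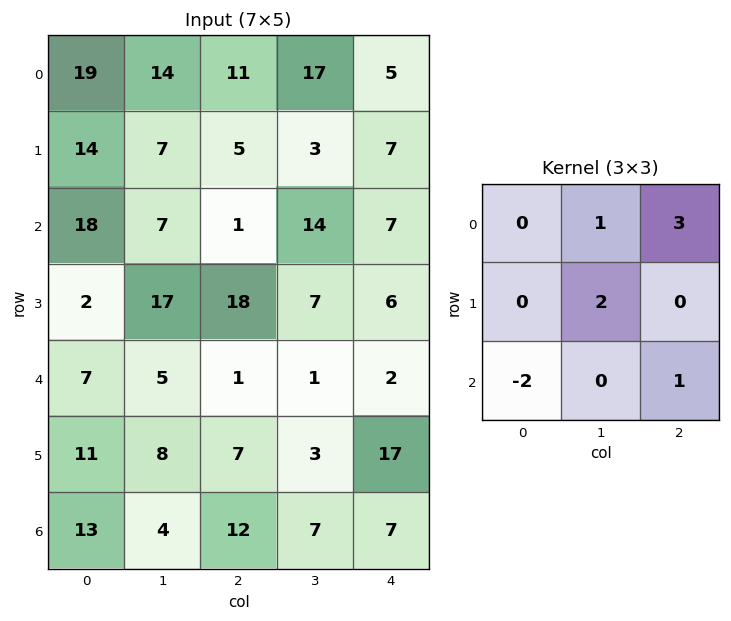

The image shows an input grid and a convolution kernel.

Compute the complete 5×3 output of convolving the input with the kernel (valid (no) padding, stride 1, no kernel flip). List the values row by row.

Output[0,0]: The receptive field on the input at this output position is [19 14 11 / 14 7 5 / 18 7 1]. Elementwise product with the kernel and sum: 14·1 + 11·3 + 7·2 + 18·-2 + 1·1.

26 72 43
50 -11 22
31 70 49
66 28 30
10 17 -4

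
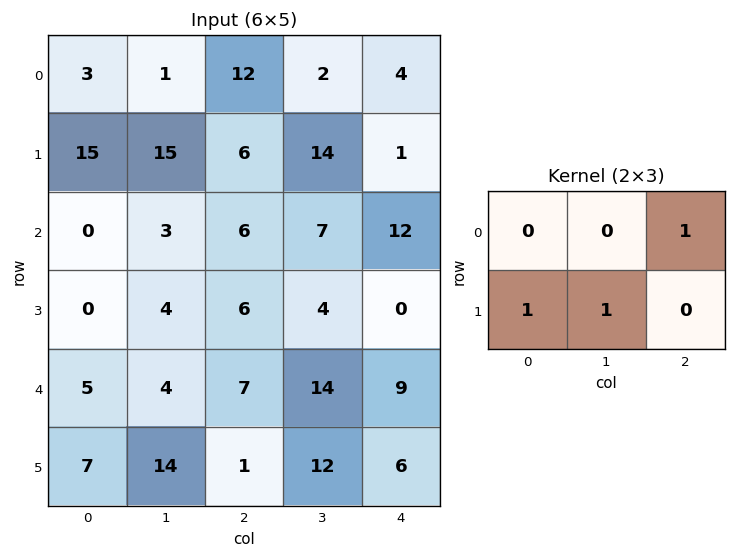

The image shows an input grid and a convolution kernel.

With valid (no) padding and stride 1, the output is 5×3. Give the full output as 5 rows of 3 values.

Output[0,0]: The receptive field on the input at this output position is [3 1 12 / 15 15 6]. Elementwise product with the kernel and sum: 12·1 + 15·1 + 15·1.
Output[0,1]: The receptive field on the input at this output position is [1 12 2 / 15 6 14]. Elementwise product with the kernel and sum: 2·1 + 15·1 + 6·1.

42 23 24
9 23 14
10 17 22
15 15 21
28 29 22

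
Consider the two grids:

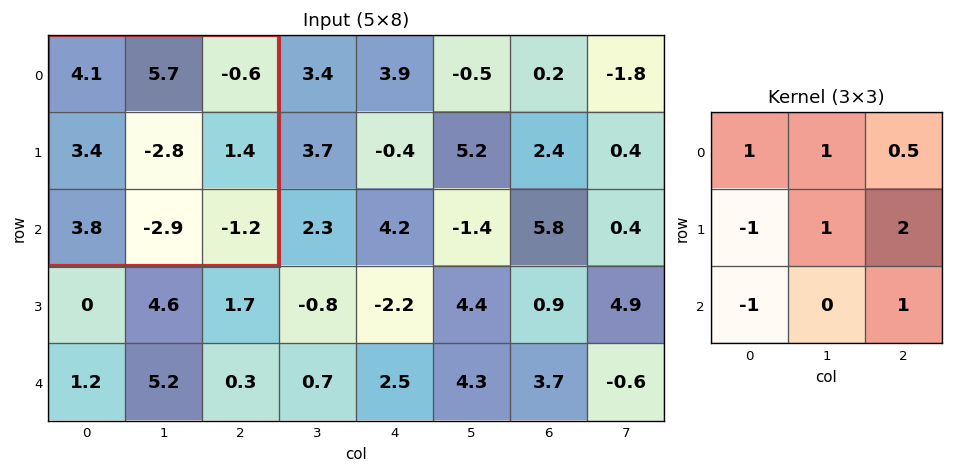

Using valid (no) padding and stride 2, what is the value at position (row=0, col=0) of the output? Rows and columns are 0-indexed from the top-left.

The receptive field on the input at this output position is [4.1 5.7 -0.6 / 3.4 -2.8 1.4 / 3.8 -2.9 -1.2]. Elementwise product with the kernel and sum: 4.1·1 + 5.7·1 + -0.6·0.5 + 3.4·-1 + -2.8·1 + 1.4·2 + 3.8·-1 + -1.2·1.

1.1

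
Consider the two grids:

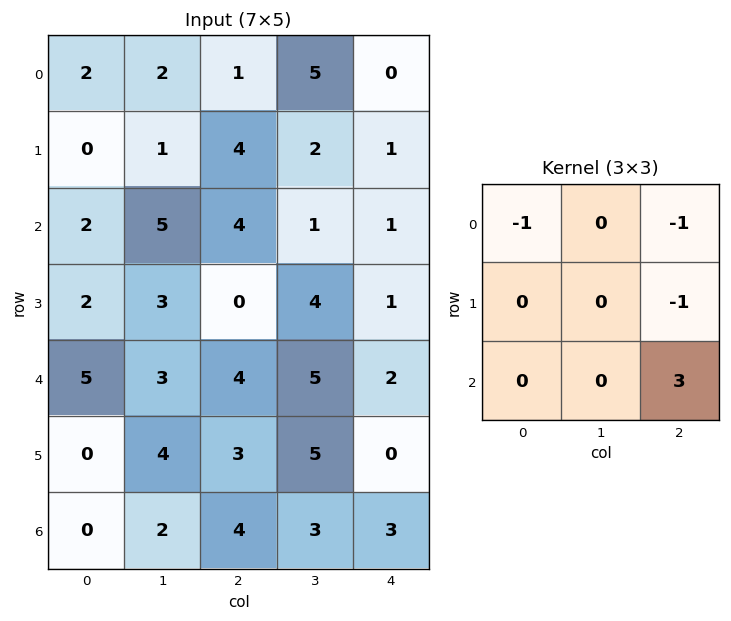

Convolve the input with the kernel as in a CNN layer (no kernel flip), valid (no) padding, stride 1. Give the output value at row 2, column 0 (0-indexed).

The receptive field on the input at this output position is [2 5 4 / 2 3 0 / 5 3 4]. Elementwise product with the kernel and sum: 2·-1 + 4·-1 + 0·-1 + 4·3.

6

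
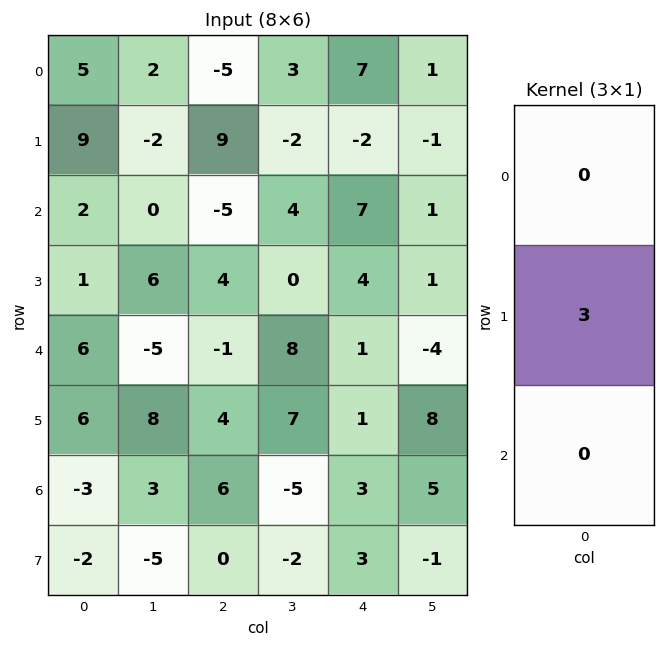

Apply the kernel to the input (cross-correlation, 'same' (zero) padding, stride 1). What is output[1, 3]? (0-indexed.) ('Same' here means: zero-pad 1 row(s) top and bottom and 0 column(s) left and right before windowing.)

The receptive field on the zero-padded input at this output position is [3 / -2 / 4]. Elementwise product with the kernel and sum: -2·3.

-6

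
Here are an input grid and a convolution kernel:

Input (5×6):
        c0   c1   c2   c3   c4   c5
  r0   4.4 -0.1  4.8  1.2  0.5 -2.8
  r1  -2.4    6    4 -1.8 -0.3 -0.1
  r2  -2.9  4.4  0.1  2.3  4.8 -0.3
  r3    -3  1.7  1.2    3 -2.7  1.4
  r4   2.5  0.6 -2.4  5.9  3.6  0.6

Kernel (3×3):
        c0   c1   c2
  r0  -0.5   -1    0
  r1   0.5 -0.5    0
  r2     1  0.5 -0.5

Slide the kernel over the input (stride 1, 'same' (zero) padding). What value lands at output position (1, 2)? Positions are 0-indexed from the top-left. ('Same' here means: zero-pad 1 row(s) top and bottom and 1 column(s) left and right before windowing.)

The receptive field on the zero-padded input at this output position is [-0.1 4.8 1.2 / 6 4 -1.8 / 4.4 0.1 2.3]. Elementwise product with the kernel and sum: -0.1·-0.5 + 4.8·-1 + 6·0.5 + 4·-0.5 + 4.4·1 + 0.1·0.5 + 2.3·-0.5.

-0.45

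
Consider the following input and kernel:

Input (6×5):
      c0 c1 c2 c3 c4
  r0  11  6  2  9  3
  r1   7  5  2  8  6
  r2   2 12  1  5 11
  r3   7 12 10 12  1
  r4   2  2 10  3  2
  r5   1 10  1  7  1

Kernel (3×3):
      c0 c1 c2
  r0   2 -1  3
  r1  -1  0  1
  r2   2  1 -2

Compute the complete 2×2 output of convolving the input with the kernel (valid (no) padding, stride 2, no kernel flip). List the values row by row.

Output[0,0]: The receptive field on the input at this output position is [11 6 2 / 7 5 2 / 2 12 1]. Elementwise product with the kernel and sum: 11·2 + 6·-1 + 2·3 + 7·-1 + 2·1 + 2·2 + 12·1 + 1·-2.

31 -7
-16 40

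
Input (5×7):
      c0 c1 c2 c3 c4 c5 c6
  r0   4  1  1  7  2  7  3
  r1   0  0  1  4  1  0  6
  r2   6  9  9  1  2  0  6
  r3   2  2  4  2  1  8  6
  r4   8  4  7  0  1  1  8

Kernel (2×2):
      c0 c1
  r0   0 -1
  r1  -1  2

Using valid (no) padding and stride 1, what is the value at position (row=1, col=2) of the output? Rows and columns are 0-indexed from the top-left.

-11

The receptive field on the input at this output position is [1 4 / 9 1]. Elementwise product with the kernel and sum: 4·-1 + 9·-1 + 1·2.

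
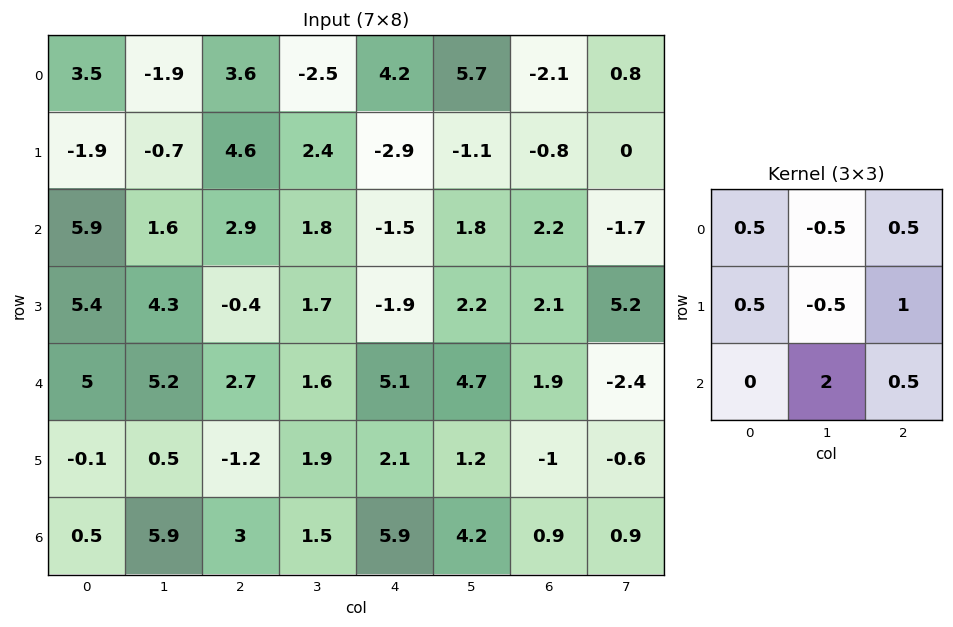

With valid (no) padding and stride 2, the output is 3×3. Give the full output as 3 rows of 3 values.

13.15 6.2 1.2
15.5 2.6 9.85
13.05 9.6 9.45

Output[0,0]: The receptive field on the input at this output position is [3.5 -1.9 3.6 / -1.9 -0.7 4.6 / 5.9 1.6 2.9]. Elementwise product with the kernel and sum: 3.5·0.5 + -1.9·-0.5 + 3.6·0.5 + -1.9·0.5 + -0.7·-0.5 + 4.6·1 + 1.6·2 + 2.9·0.5.
Output[0,1]: The receptive field on the input at this output position is [3.6 -2.5 4.2 / 4.6 2.4 -2.9 / 2.9 1.8 -1.5]. Elementwise product with the kernel and sum: 3.6·0.5 + -2.5·-0.5 + 4.2·0.5 + 4.6·0.5 + 2.4·-0.5 + -2.9·1 + 1.8·2 + -1.5·0.5.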